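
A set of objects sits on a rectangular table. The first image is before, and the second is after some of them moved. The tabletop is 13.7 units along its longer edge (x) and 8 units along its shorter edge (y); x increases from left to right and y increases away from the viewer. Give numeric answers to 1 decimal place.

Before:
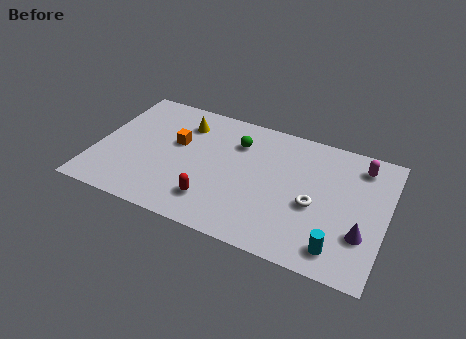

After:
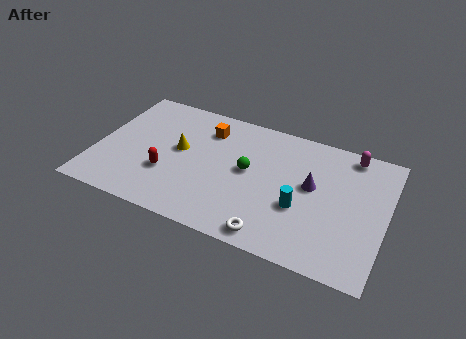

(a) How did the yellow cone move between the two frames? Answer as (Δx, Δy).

(0.0, -1.8)

The yellow cone started near (3.9, 6.2) and ended near (3.9, 4.4).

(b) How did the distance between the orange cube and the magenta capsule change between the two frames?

-1.9

They were about 8.8 units apart before and 6.9 after — 1.9 units closer together.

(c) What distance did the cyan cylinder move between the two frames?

2.5

The cyan cylinder moved from about (11.7, 1.3) to (9.8, 3.0), a distance of √(1.9² + 1.7²) ≈ 2.5.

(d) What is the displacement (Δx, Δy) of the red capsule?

(-2.3, 0.9)

The red capsule started near (5.8, 1.8) and ended near (3.5, 2.7).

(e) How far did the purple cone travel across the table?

3.2

The purple cone moved from about (12.7, 2.5) to (10.2, 4.5), a distance of √(2.5² + 2.0²) ≈ 3.2.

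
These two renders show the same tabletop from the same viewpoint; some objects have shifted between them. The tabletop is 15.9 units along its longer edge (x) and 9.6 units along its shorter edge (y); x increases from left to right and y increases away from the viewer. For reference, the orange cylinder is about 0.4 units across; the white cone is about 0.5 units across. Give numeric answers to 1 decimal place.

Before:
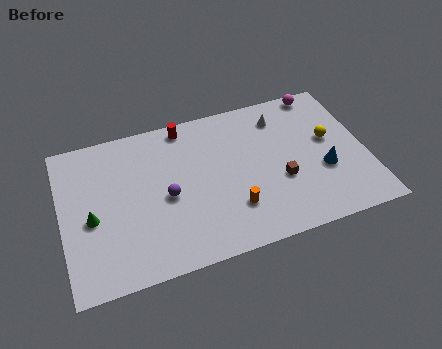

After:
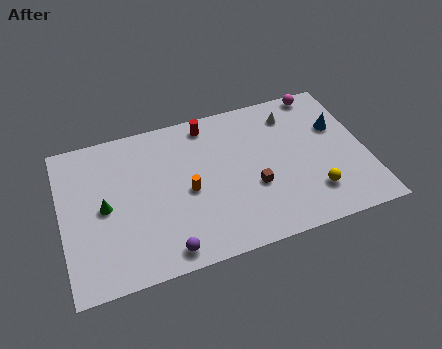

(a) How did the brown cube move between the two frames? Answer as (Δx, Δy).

(-1.4, 0.0)

The brown cube started near (11.3, 3.6) and ended near (9.9, 3.6).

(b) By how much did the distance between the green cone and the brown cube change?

-2.0

They were about 9.8 units apart before and 7.8 after — 2.0 units closer together.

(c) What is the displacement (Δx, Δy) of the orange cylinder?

(-2.2, 1.8)

The orange cylinder started near (8.7, 2.6) and ended near (6.5, 4.4).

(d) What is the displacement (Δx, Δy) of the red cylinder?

(1.2, -0.2)

The red cylinder was at about (6.7, 8.6) and moved to about (7.9, 8.4).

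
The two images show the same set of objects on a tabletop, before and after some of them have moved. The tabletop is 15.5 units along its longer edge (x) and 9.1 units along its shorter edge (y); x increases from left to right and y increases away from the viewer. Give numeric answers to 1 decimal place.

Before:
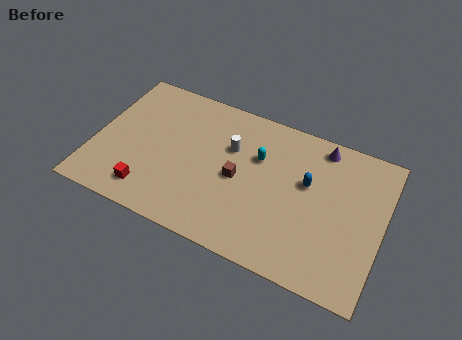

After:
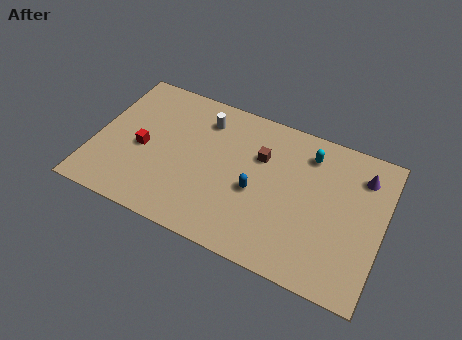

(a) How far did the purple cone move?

2.5

The purple cone moved from about (11.9, 8.0) to (14.2, 7.1), a distance of √(2.3² + 0.9²) ≈ 2.5.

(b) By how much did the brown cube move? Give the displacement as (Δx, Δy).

(1.0, 1.8)

The brown cube started near (7.8, 4.3) and ended near (8.8, 6.1).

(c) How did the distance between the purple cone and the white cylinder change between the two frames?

+3.5

The distance was about 5.1 in the first image and 8.6 in the second, so they moved 3.5 units further apart.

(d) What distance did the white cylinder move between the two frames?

2.0

The white cylinder was near (7.2, 6.0) before and (5.6, 7.2) after, so it travelled √(1.6² + 1.2²) ≈ 2.0 units.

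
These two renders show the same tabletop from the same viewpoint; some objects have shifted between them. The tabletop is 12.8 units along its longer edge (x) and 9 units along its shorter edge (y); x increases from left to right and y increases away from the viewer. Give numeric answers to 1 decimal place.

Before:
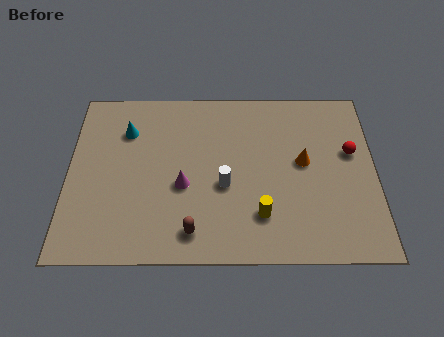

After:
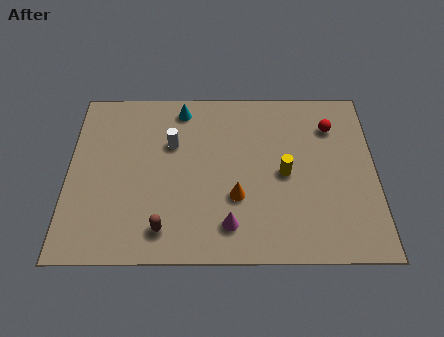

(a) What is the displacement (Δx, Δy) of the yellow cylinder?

(1.0, 2.1)

The yellow cylinder started near (8.0, 2.2) and ended near (9.0, 4.3).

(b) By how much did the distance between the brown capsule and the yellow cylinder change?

+2.8

Before: roughly 2.9 units apart; after: 5.7. That's 2.8 units further apart.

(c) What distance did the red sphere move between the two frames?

1.6

The red sphere was near (11.8, 5.4) before and (11.0, 6.8) after, so it travelled √(0.8² + 1.4²) ≈ 1.6 units.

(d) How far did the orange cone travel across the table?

3.3

The orange cone moved from about (9.8, 4.9) to (7.0, 3.1), a distance of √(2.8² + 1.8²) ≈ 3.3.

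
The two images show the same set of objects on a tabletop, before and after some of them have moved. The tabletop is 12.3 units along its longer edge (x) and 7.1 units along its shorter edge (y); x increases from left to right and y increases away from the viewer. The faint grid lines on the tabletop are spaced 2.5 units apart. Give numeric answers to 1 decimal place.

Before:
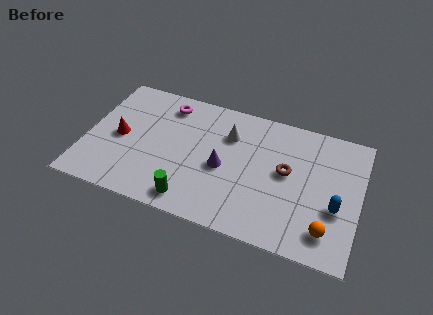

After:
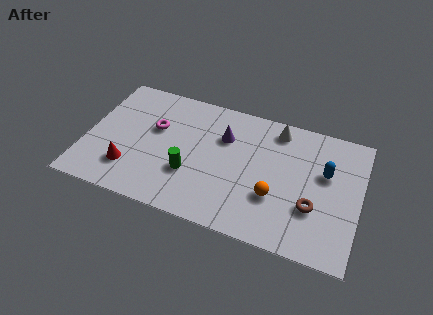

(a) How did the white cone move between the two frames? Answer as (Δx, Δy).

(2.1, 1.0)

The white cone was at about (6.3, 5.1) and moved to about (8.4, 6.1).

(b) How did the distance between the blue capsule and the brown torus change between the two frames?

-0.6

Before: roughly 2.6 units apart; after: 2.0. That's 0.6 units closer together.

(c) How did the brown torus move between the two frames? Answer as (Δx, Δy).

(1.3, -1.5)

The brown torus started near (9.0, 3.9) and ended near (10.3, 2.4).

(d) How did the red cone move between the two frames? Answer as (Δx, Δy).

(0.6, -1.6)

The red cone started near (1.5, 3.4) and ended near (2.1, 1.8).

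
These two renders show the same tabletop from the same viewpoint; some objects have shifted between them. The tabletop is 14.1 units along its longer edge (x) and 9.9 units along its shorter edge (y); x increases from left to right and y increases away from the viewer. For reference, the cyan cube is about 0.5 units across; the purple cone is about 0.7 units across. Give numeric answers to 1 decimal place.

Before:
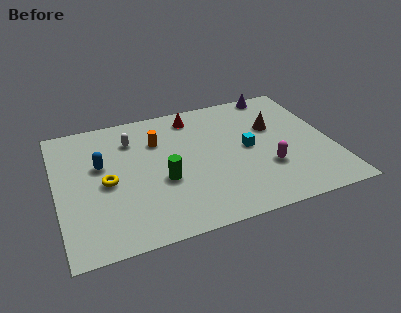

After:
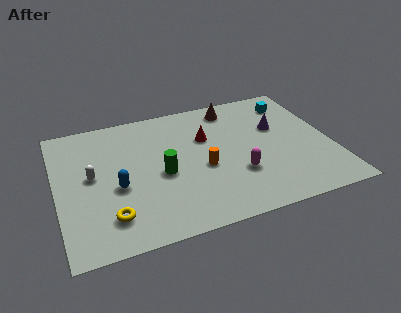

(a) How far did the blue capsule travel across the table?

2.0

The blue capsule moved from about (2.3, 6.0) to (3.0, 4.1), a distance of √(0.7² + 1.9²) ≈ 2.0.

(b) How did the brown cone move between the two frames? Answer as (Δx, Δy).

(-1.9, 2.2)

From the two frames, the brown cone sits at roughly (11.3, 6.3) before and (9.4, 8.5) after.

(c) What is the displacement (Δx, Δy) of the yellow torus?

(0.0, -2.5)

The yellow torus was at about (2.5, 4.6) and moved to about (2.5, 2.1).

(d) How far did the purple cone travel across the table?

2.9

The purple cone moved from about (11.8, 9.1) to (11.5, 6.2), a distance of √(0.3² + 2.9²) ≈ 2.9.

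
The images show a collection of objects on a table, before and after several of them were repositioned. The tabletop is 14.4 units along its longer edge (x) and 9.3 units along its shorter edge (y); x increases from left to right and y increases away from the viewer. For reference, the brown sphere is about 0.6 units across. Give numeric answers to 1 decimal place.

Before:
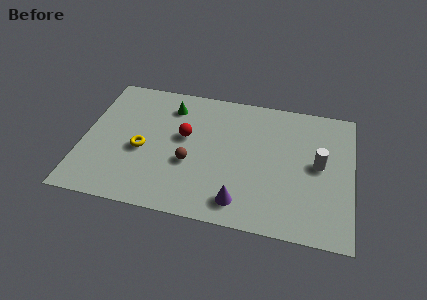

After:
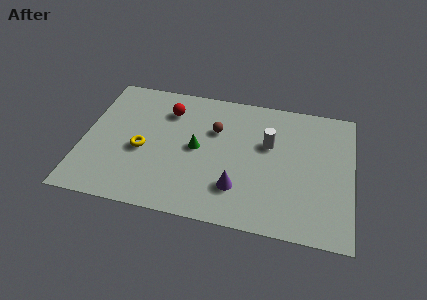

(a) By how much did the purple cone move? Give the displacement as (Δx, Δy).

(-0.2, 0.9)

The purple cone started near (8.6, 1.5) and ended near (8.4, 2.4).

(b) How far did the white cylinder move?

2.8

The white cylinder was near (12.6, 4.9) before and (9.9, 5.8) after, so it travelled √(2.7² + 0.9²) ≈ 2.8 units.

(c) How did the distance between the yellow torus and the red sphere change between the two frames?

+0.7

They were about 2.6 units apart before and 3.3 after — 0.7 units further apart.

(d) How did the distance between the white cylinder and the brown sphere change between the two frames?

-4.0

The distance was about 6.9 in the first image and 2.9 in the second, so they moved 4.0 units closer together.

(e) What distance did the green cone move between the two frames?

3.1

The green cone moved from about (4.5, 7.4) to (6.1, 4.7), a distance of √(1.6² + 2.7²) ≈ 3.1.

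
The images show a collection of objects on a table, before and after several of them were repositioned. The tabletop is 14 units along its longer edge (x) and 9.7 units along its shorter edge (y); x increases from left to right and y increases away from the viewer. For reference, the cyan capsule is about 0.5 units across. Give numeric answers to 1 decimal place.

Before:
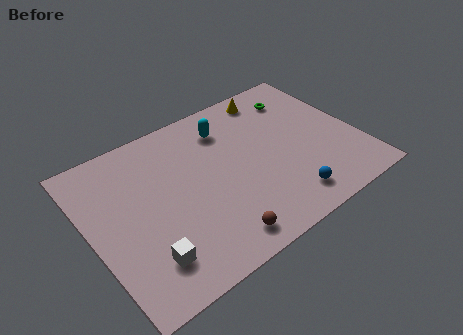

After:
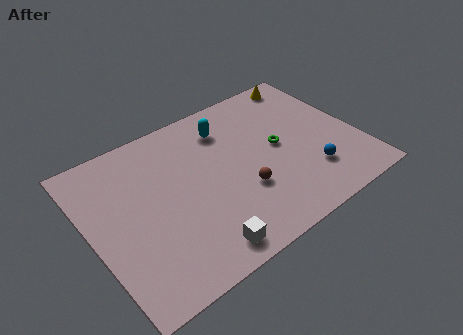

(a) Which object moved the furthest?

the green torus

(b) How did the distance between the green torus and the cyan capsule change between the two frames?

-0.5

Before: roughly 4.0 units apart; after: 3.5. That's 0.5 units closer together.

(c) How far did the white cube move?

2.8

From (2.3, 2.1) to (4.9, 1.2), the white cube covered √(2.6² + 0.9²) ≈ 2.8 units.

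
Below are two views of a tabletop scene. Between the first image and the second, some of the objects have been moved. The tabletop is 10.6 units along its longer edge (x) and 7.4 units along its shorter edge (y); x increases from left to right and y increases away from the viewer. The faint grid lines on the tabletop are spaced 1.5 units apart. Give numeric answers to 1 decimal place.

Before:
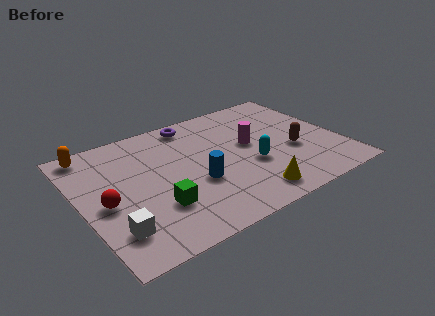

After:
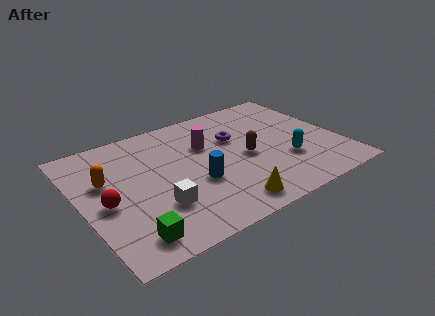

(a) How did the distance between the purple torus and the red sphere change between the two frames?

+0.6

The distance was about 5.2 in the first image and 5.8 in the second, so they moved 0.6 units further apart.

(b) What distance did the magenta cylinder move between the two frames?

1.9

The magenta cylinder moved from about (7.0, 4.1) to (5.3, 4.9), a distance of √(1.7² + 0.8²) ≈ 1.9.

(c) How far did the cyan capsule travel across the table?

1.5

From (6.8, 2.8) to (8.2, 2.4), the cyan capsule covered √(1.4² + 0.4²) ≈ 1.5 units.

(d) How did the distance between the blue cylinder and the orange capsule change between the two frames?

-1.5

Before: roughly 5.3 units apart; after: 3.8. That's 1.5 units closer together.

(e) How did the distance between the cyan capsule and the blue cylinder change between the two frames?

+1.4

Before: roughly 2.3 units apart; after: 3.7. That's 1.4 units further apart.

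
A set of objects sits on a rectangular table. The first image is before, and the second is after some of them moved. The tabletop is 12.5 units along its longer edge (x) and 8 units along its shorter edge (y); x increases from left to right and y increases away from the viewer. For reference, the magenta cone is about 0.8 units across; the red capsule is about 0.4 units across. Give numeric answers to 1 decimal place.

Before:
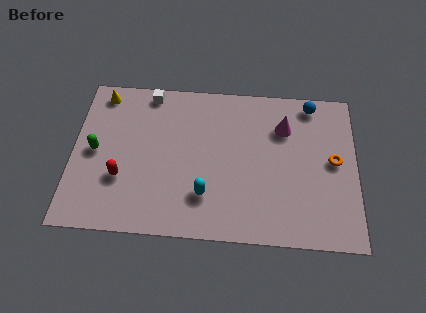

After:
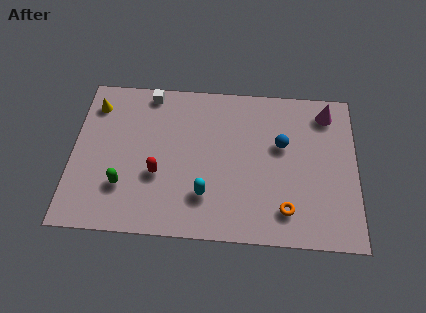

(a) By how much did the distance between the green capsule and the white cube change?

+1.1

Before: roughly 3.9 units apart; after: 5.0. That's 1.1 units further apart.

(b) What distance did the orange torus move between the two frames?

3.3

The orange torus was near (11.5, 4.2) before and (9.4, 1.6) after, so it travelled √(2.1² + 2.6²) ≈ 3.3 units.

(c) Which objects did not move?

the cyan capsule and the white cube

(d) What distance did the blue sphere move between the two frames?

2.6

The blue sphere moved from about (10.5, 7.1) to (9.2, 4.9), a distance of √(1.3² + 2.2²) ≈ 2.6.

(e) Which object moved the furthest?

the orange torus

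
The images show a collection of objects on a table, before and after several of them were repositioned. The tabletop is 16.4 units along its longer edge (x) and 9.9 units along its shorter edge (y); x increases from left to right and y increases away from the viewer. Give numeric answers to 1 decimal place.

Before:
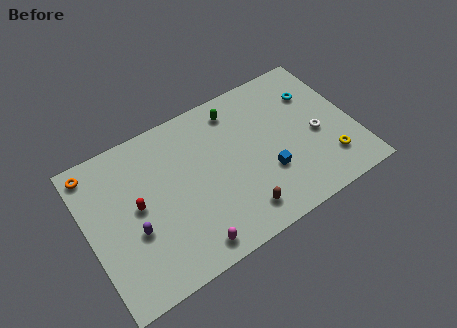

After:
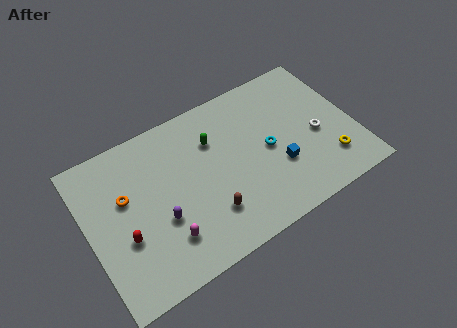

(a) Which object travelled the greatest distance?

the cyan torus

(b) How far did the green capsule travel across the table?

2.1

The green capsule moved from about (9.6, 8.3) to (8.0, 7.0), a distance of √(1.6² + 1.3²) ≈ 2.1.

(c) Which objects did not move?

the white torus and the yellow torus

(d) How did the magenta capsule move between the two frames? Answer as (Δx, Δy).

(-1.3, 1.2)

The magenta capsule started near (5.6, 1.2) and ended near (4.3, 2.4).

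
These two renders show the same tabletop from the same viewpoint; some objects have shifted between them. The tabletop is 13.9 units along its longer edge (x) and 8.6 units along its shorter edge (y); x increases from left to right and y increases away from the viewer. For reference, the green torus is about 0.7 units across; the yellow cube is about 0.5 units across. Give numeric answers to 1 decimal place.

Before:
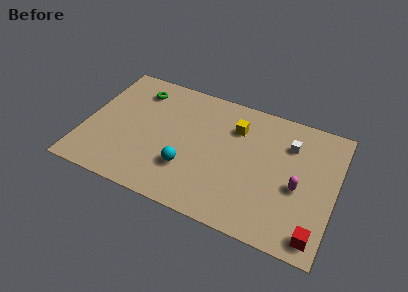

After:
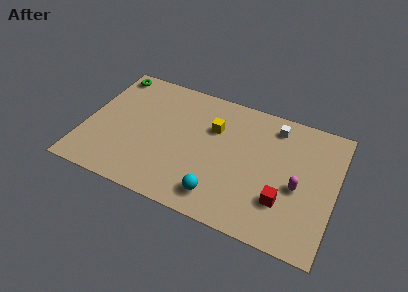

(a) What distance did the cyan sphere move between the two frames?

2.2

The cyan sphere was near (5.9, 2.6) before and (7.8, 1.5) after, so it travelled √(1.9² + 1.1²) ≈ 2.2 units.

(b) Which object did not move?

the magenta capsule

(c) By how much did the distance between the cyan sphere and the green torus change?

+3.8

They were about 5.4 units apart before and 9.2 after — 3.8 units further apart.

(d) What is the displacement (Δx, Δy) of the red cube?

(-1.9, 1.4)

The red cube started near (13.1, 1.1) and ended near (11.2, 2.5).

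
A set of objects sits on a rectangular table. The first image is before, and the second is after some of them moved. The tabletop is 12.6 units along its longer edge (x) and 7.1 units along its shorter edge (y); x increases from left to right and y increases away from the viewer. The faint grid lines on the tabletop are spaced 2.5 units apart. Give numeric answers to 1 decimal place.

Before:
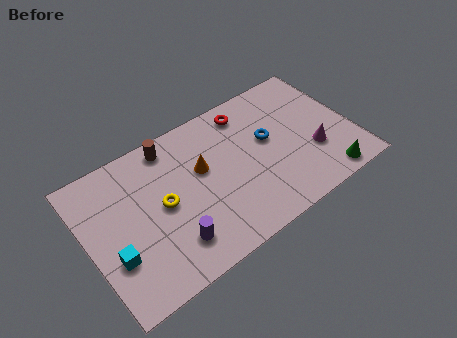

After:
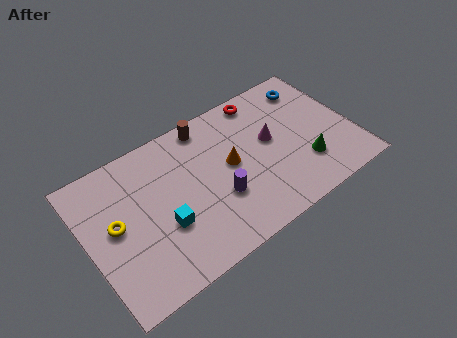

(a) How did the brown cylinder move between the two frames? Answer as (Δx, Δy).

(1.8, 0.1)

The brown cylinder was at about (4.3, 6.2) and moved to about (6.1, 6.3).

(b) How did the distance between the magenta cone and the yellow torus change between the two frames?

+0.3

They were about 7.2 units apart before and 7.5 after — 0.3 units further apart.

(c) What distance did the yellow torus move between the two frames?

2.2

From (3.5, 3.6) to (1.3, 3.8), the yellow torus covered √(2.2² + 0.2²) ≈ 2.2 units.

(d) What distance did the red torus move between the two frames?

0.9

The red torus was near (8.0, 6.0) before and (8.8, 6.3) after, so it travelled √(0.8² + 0.3²) ≈ 0.9 units.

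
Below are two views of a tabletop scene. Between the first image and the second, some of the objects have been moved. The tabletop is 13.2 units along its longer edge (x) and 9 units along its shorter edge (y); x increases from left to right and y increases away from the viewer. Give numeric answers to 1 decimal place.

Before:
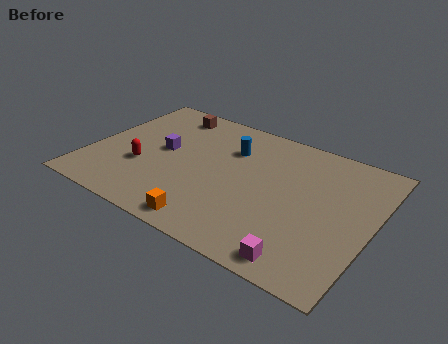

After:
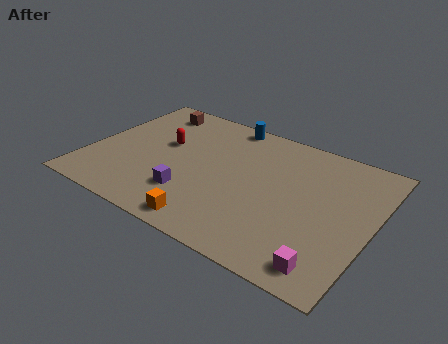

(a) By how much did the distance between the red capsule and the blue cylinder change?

-1.1

Before: roughly 4.9 units apart; after: 3.8. That's 1.1 units closer together.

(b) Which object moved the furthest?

the purple cube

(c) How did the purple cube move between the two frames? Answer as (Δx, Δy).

(1.8, -2.4)

The purple cube was at about (3.3, 4.8) and moved to about (5.1, 2.4).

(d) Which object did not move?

the orange cube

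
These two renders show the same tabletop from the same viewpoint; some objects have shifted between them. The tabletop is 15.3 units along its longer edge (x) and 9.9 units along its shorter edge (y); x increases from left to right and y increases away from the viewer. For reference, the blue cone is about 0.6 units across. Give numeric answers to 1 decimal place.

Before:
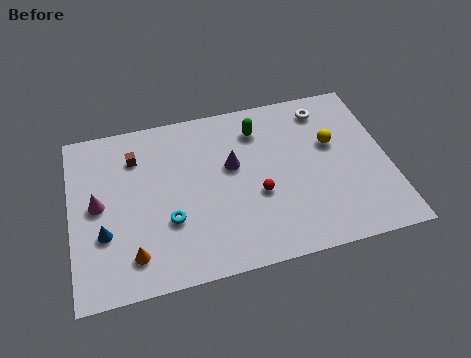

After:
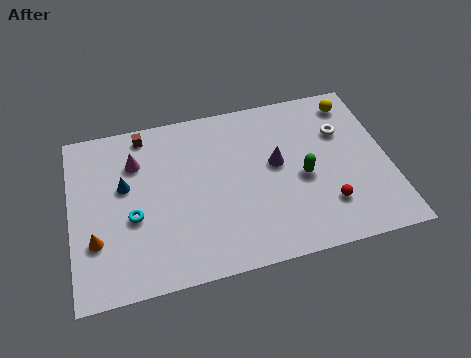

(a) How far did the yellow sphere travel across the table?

2.6

The yellow sphere was near (12.7, 6.1) before and (13.9, 8.4) after, so it travelled √(1.2² + 2.3²) ≈ 2.6 units.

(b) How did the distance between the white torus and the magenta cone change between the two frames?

-1.6

They were about 11.6 units apart before and 10.0 after — 1.6 units closer together.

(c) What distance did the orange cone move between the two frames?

2.1

From (2.8, 1.9) to (1.1, 3.1), the orange cone covered √(1.7² + 1.2²) ≈ 2.1 units.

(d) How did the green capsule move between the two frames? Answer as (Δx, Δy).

(1.9, -3.4)

The green capsule started near (9.2, 7.8) and ended near (11.1, 4.4).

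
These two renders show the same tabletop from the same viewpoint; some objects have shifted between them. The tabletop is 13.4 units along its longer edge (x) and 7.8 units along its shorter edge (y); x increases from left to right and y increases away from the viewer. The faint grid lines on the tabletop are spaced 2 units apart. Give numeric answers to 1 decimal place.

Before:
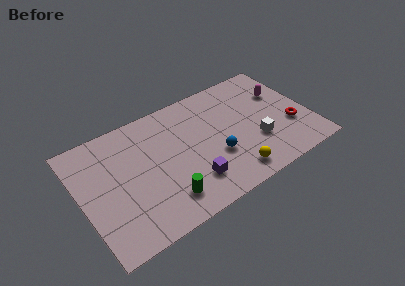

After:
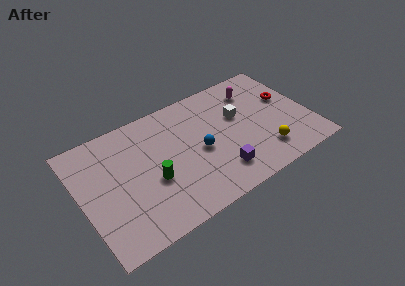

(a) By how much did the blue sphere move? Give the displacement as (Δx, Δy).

(-0.8, 0.8)

From the two frames, the blue sphere sits at roughly (7.7, 2.8) before and (6.9, 3.6) after.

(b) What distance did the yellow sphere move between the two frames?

2.1

The yellow sphere moved from about (8.4, 1.2) to (10.4, 1.7), a distance of √(2.0² + 0.5²) ≈ 2.1.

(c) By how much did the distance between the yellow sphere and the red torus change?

-0.5

They were about 4.1 units apart before and 3.6 after — 0.5 units closer together.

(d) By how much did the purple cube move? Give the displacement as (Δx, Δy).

(1.6, -0.2)

The purple cube started near (6.1, 1.9) and ended near (7.7, 1.7).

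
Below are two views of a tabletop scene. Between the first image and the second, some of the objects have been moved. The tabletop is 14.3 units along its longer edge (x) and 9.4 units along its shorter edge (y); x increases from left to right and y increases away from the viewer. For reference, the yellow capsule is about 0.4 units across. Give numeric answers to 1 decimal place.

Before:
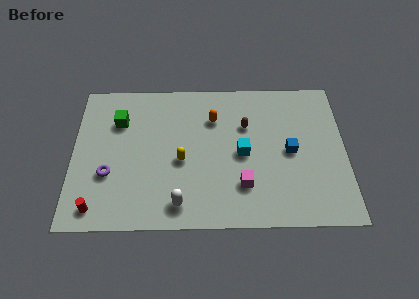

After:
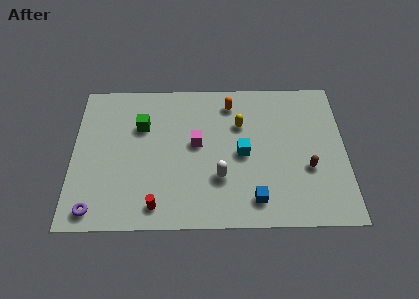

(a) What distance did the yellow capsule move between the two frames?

3.9

The yellow capsule moved from about (5.7, 4.1) to (8.8, 6.4), a distance of √(3.1² + 2.3²) ≈ 3.9.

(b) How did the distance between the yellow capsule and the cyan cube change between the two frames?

-1.3

They were about 3.2 units apart before and 1.9 after — 1.3 units closer together.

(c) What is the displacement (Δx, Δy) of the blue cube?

(-1.9, -3.0)

The blue cube started near (11.4, 4.6) and ended near (9.5, 1.6).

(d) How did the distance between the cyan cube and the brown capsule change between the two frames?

+1.7

They were about 1.8 units apart before and 3.5 after — 1.7 units further apart.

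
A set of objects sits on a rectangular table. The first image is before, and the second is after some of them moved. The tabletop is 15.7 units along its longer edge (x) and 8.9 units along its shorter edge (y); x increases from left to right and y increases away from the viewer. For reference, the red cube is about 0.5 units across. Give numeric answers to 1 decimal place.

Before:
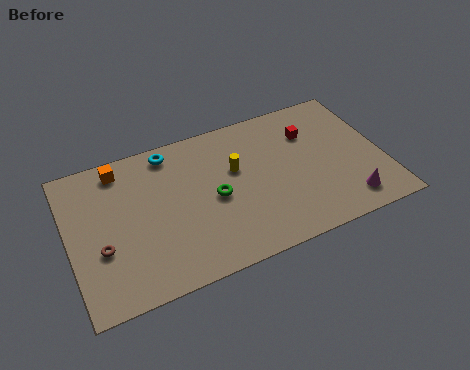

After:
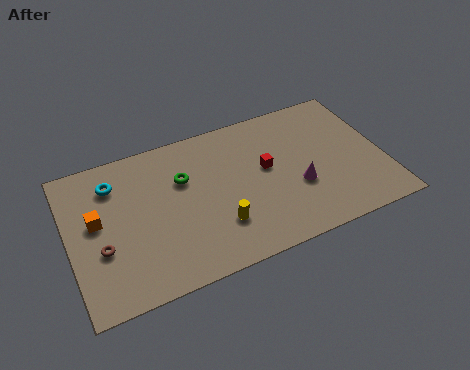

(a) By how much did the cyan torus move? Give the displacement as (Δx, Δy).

(-2.9, -0.9)

From the two frames, the cyan torus sits at roughly (5.3, 7.8) before and (2.4, 6.9) after.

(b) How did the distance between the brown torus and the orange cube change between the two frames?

-2.9

They were about 4.6 units apart before and 1.7 after — 2.9 units closer together.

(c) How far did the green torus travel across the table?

2.2

The green torus moved from about (7.2, 4.2) to (5.8, 5.9), a distance of √(1.4² + 1.7²) ≈ 2.2.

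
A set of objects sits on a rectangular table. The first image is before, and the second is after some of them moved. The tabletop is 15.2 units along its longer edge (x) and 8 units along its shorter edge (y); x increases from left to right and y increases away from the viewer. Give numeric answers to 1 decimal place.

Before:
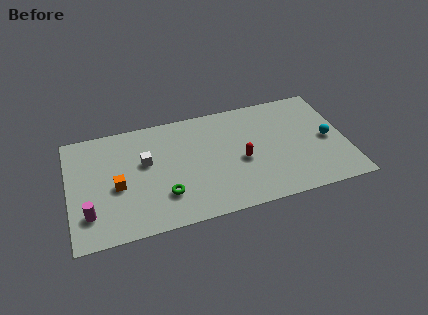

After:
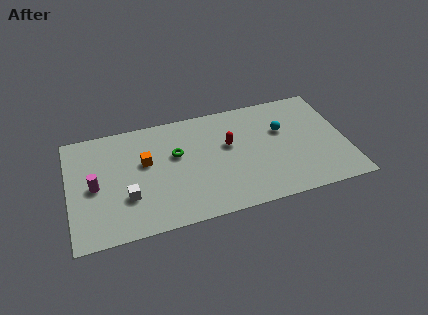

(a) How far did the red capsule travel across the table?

1.4

The red capsule was near (9.4, 3.5) before and (8.8, 4.8) after, so it travelled √(0.6² + 1.3²) ≈ 1.4 units.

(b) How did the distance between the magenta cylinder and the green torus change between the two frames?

+0.5

Before: roughly 4.1 units apart; after: 4.6. That's 0.5 units further apart.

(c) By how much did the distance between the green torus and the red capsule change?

-1.6

The distance was about 4.5 in the first image and 2.9 in the second, so they moved 1.6 units closer together.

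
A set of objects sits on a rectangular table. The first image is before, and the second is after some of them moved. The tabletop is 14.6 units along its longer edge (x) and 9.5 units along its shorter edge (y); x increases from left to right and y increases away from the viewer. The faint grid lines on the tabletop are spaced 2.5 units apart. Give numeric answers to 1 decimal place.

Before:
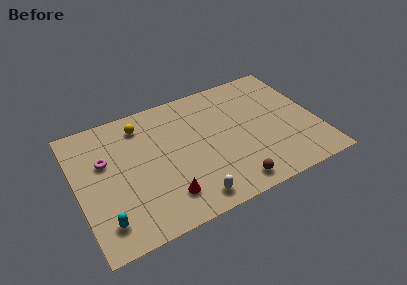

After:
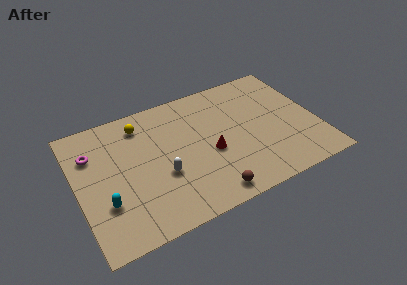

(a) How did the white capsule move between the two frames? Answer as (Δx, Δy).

(-1.4, 2.4)

From the two frames, the white capsule sits at roughly (6.4, 1.2) before and (5.0, 3.6) after.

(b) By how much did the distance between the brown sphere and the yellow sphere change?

-0.6

They were about 8.1 units apart before and 7.5 after — 0.6 units closer together.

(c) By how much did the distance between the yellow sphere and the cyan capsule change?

-1.2

They were about 6.7 units apart before and 5.5 after — 1.2 units closer together.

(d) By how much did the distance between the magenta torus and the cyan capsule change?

-0.4

The distance was about 4.2 in the first image and 3.8 in the second, so they moved 0.4 units closer together.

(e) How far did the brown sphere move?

1.4

From (8.9, 1.2) to (7.5, 1.1), the brown sphere covered √(1.4² + 0.1²) ≈ 1.4 units.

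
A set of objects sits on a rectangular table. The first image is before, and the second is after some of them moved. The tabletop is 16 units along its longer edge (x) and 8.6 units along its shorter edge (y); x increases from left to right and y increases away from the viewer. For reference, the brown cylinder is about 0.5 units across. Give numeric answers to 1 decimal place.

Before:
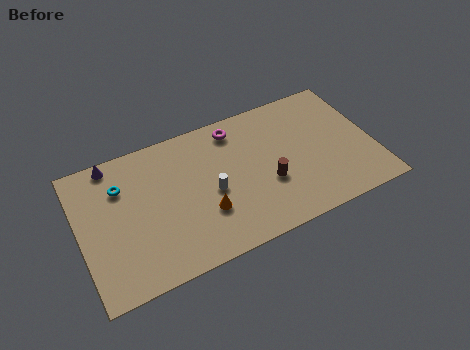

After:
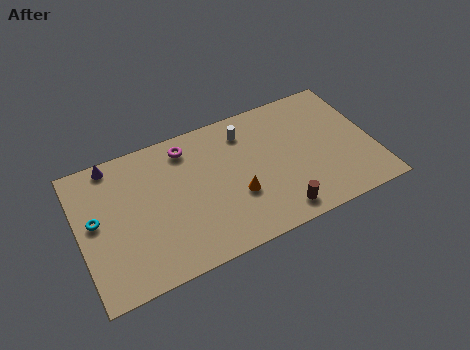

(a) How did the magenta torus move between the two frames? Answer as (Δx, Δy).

(-2.7, -0.1)

The magenta torus was at about (8.8, 7.3) and moved to about (6.1, 7.2).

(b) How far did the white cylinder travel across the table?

3.7

From (7.1, 3.9) to (9.3, 6.9), the white cylinder covered √(2.2² + 3.0²) ≈ 3.7 units.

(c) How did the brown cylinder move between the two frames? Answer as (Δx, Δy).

(0.3, -2.0)

From the two frames, the brown cylinder sits at roughly (10.1, 3.2) before and (10.4, 1.2) after.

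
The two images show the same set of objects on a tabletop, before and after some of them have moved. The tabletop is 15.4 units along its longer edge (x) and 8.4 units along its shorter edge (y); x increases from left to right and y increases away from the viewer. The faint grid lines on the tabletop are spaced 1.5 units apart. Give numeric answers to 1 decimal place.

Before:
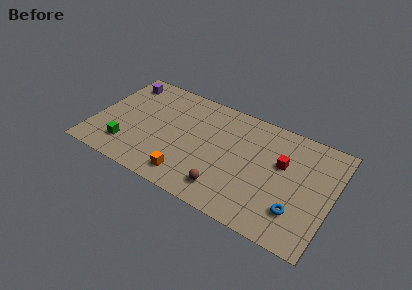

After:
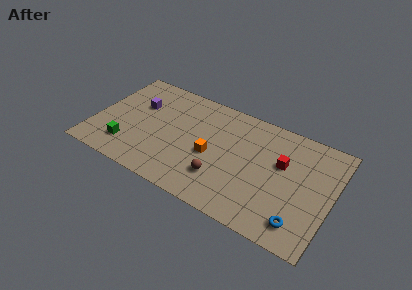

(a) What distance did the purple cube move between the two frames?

2.0

The purple cube moved from about (1.3, 7.0) to (2.6, 5.5), a distance of √(1.3² + 1.5²) ≈ 2.0.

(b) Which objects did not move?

the green cube and the red cube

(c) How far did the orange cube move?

2.6

The orange cube moved from about (6.5, 1.4) to (7.7, 3.7), a distance of √(1.2² + 2.3²) ≈ 2.6.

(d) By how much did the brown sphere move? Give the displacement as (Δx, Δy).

(-0.4, 0.7)

From the two frames, the brown sphere sits at roughly (8.9, 1.6) before and (8.5, 2.3) after.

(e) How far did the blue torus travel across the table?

0.8

The blue torus moved from about (13.4, 2.2) to (13.7, 1.5), a distance of √(0.3² + 0.7²) ≈ 0.8.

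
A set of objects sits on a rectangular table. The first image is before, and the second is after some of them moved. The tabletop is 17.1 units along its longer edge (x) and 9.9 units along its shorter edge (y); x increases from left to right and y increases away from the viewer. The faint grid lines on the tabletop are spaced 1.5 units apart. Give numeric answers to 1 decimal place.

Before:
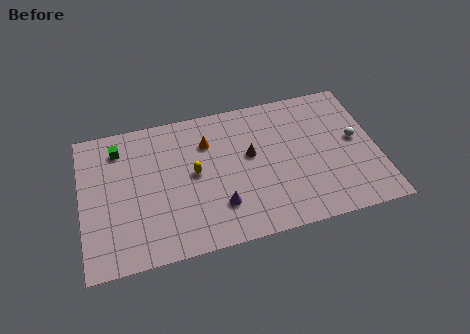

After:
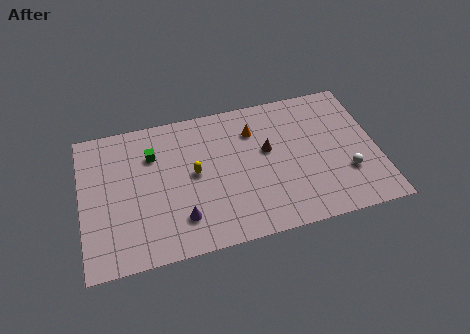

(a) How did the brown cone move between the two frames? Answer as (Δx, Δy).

(1.0, 0.1)

From the two frames, the brown cone sits at roughly (9.8, 5.7) before and (10.8, 5.8) after.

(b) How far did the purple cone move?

2.2

The purple cone moved from about (7.8, 2.6) to (5.6, 2.3), a distance of √(2.2² + 0.3²) ≈ 2.2.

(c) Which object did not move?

the yellow capsule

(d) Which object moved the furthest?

the orange cone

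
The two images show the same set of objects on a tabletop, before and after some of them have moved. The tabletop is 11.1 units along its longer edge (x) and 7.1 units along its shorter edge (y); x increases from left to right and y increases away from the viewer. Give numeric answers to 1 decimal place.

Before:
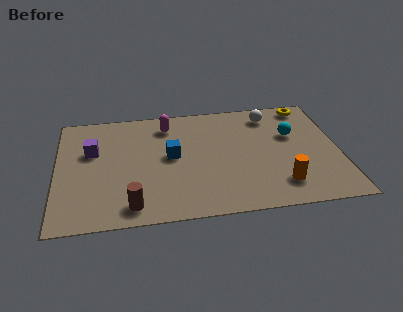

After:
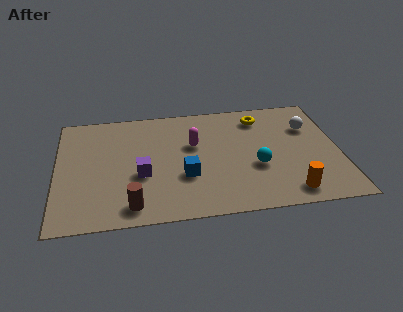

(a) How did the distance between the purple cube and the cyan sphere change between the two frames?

-3.4

They were about 7.9 units apart before and 4.5 after — 3.4 units closer together.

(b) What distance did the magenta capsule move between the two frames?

1.7

From (4.4, 5.8) to (5.4, 4.4), the magenta capsule covered √(1.0² + 1.4²) ≈ 1.7 units.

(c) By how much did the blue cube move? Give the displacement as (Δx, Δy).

(0.5, -1.3)

From the two frames, the blue cube sits at roughly (4.5, 3.8) before and (5.0, 2.5) after.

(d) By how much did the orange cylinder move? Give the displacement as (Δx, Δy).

(0.3, -0.5)

The orange cylinder was at about (8.7, 1.5) and moved to about (9.0, 1.0).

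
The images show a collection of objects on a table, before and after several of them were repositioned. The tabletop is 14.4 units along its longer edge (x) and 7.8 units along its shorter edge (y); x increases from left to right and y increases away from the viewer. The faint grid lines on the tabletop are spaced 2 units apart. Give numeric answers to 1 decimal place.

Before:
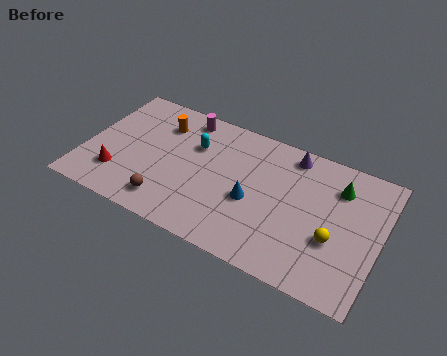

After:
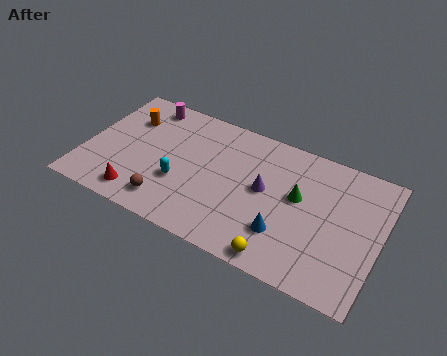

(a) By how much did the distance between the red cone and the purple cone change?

-2.8

Before: roughly 9.3 units apart; after: 6.5. That's 2.8 units closer together.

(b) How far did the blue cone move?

2.0

The blue cone was near (8.3, 3.3) before and (10.0, 2.2) after, so it travelled √(1.7² + 1.1²) ≈ 2.0 units.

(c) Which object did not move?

the brown sphere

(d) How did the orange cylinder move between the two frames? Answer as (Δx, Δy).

(-1.6, -0.3)

The orange cylinder was at about (3.4, 5.9) and moved to about (1.8, 5.6).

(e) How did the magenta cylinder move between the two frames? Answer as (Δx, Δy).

(-2.0, 0.0)

The magenta cylinder was at about (4.5, 6.8) and moved to about (2.5, 6.8).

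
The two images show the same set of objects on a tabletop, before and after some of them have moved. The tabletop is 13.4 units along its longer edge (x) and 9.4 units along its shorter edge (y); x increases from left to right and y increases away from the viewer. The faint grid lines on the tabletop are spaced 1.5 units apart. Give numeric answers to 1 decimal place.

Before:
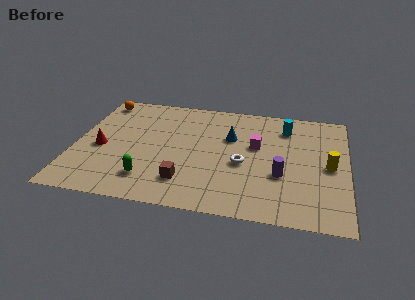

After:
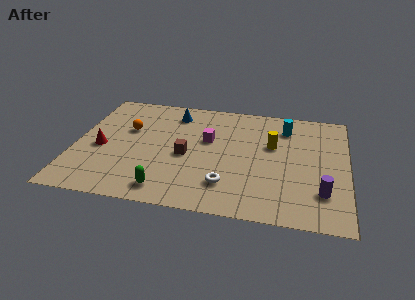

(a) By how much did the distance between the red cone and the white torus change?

-0.4

They were about 7.0 units apart before and 6.6 after — 0.4 units closer together.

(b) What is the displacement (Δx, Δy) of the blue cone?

(-2.9, 1.6)

The blue cone was at about (7.6, 6.1) and moved to about (4.7, 7.7).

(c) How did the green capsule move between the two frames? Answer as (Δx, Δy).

(0.9, -0.7)

The green capsule started near (3.8, 2.0) and ended near (4.7, 1.3).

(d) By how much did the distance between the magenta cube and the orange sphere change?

-4.4

Before: roughly 8.4 units apart; after: 4.0. That's 4.4 units closer together.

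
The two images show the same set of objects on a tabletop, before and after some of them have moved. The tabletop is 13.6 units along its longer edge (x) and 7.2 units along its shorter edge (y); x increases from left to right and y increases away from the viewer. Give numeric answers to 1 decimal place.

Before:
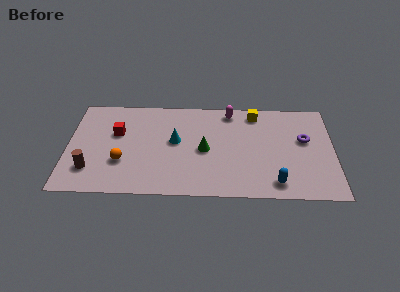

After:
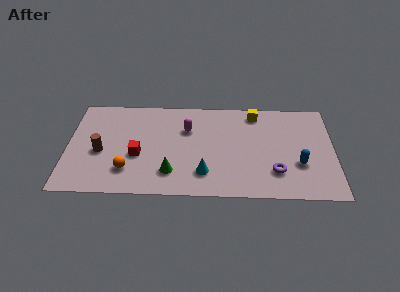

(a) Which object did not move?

the yellow cube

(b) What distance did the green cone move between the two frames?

2.4

From (7.0, 3.4) to (5.3, 1.7), the green cone covered √(1.7² + 1.7²) ≈ 2.4 units.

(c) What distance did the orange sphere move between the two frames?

0.7

The orange sphere moved from about (2.8, 2.4) to (3.1, 1.8), a distance of √(0.3² + 0.6²) ≈ 0.7.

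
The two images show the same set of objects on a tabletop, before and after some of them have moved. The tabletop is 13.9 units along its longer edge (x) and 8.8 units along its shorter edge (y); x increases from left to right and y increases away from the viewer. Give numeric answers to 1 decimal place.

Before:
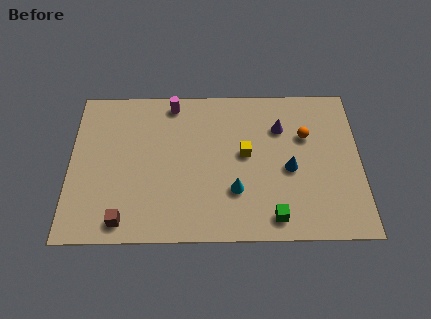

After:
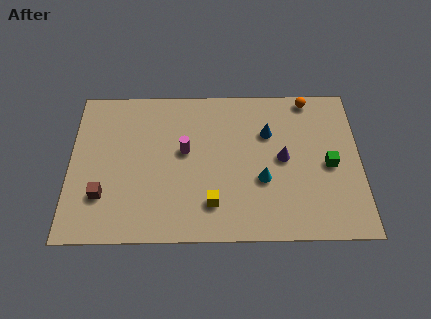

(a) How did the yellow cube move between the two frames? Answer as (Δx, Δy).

(-1.6, -2.8)

From the two frames, the yellow cube sits at roughly (8.4, 4.8) before and (6.8, 2.0) after.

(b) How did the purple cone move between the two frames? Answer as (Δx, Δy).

(0.1, -1.8)

From the two frames, the purple cone sits at roughly (10.1, 6.3) before and (10.2, 4.5) after.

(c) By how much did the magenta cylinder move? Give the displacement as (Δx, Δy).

(0.6, -2.8)

The magenta cylinder started near (4.9, 7.8) and ended near (5.5, 5.0).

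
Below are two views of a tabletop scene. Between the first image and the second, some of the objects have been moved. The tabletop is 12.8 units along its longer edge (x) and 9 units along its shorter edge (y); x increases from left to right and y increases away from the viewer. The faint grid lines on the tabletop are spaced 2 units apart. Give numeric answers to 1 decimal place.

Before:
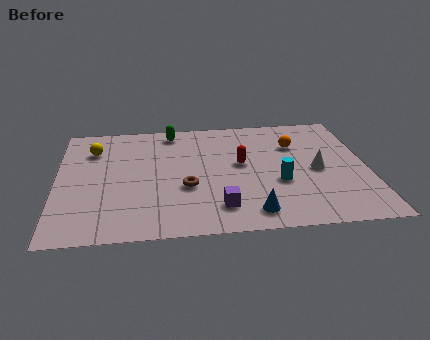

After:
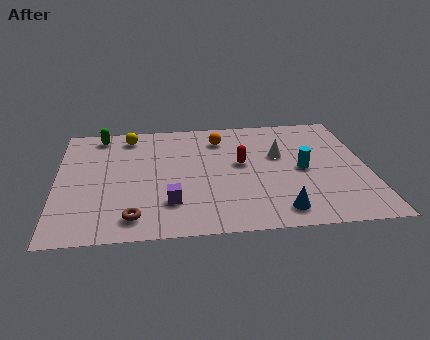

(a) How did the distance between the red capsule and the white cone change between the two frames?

-1.5

The distance was about 3.2 in the first image and 1.7 in the second, so they moved 1.5 units closer together.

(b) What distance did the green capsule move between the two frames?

3.0

The green capsule was near (4.8, 7.9) before and (1.8, 7.9) after, so it travelled √(3.0² + 0.0²) ≈ 3.0 units.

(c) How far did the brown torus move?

3.0

The brown torus moved from about (5.3, 3.4) to (3.1, 1.4), a distance of √(2.2² + 2.0²) ≈ 3.0.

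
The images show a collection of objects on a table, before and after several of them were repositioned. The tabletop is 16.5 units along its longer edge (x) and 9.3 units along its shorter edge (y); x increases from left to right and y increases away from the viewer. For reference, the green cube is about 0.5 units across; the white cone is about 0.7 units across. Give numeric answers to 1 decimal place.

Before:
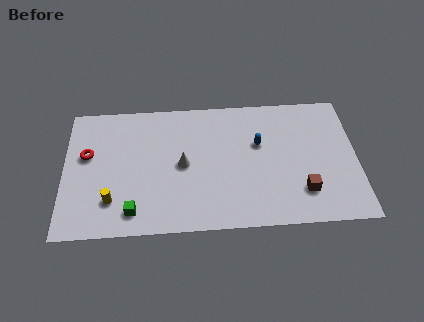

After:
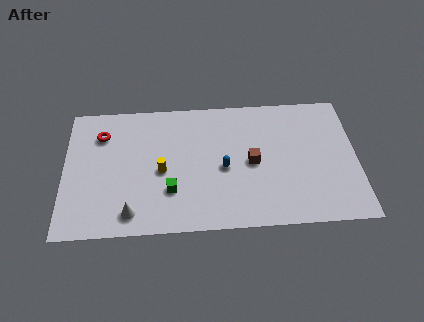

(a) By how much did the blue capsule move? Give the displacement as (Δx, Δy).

(-2.0, -1.6)

From the two frames, the blue capsule sits at roughly (11.0, 5.8) before and (9.0, 4.2) after.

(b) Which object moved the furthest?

the white cone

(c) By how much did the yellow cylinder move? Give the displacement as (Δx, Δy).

(2.8, 1.9)

The yellow cylinder started near (2.7, 2.3) and ended near (5.5, 4.2).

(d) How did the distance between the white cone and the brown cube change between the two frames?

+0.4

They were about 7.1 units apart before and 7.5 after — 0.4 units further apart.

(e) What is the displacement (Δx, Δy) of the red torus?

(0.8, 1.4)

The red torus started near (1.3, 5.6) and ended near (2.1, 7.0).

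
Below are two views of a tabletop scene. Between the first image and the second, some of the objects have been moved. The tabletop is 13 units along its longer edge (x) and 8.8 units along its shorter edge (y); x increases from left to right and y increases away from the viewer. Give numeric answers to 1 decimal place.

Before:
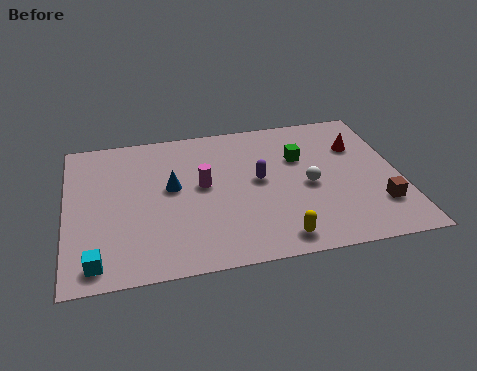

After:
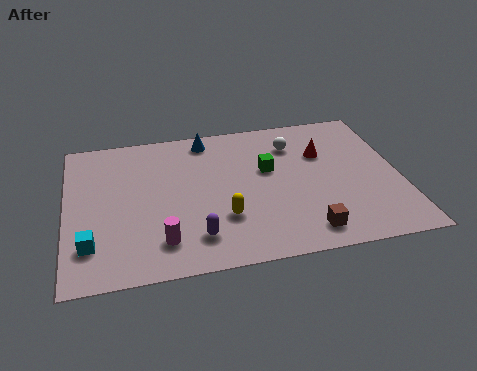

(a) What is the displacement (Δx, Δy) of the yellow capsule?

(-2.0, 1.6)

From the two frames, the yellow capsule sits at roughly (8.0, 1.1) before and (6.0, 2.7) after.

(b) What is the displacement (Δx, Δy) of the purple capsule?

(-2.6, -2.9)

From the two frames, the purple capsule sits at roughly (7.5, 4.7) before and (4.9, 1.8) after.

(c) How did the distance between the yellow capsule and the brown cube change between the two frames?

-0.8

They were about 4.2 units apart before and 3.4 after — 0.8 units closer together.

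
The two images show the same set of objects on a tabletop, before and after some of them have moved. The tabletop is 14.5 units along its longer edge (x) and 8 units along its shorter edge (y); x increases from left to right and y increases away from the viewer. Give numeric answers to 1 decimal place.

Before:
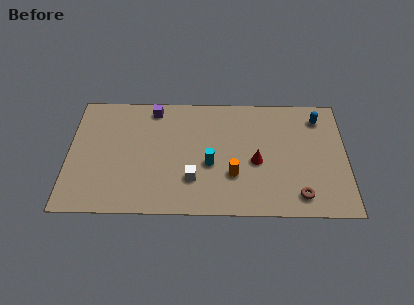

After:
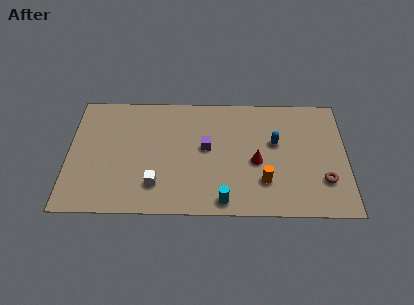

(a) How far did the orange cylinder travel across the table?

1.6

The orange cylinder was near (8.6, 2.6) before and (10.2, 2.2) after, so it travelled √(1.6² + 0.4²) ≈ 1.6 units.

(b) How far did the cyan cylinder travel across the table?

2.5

The cyan cylinder was near (7.4, 3.3) before and (8.1, 0.9) after, so it travelled √(0.7² + 2.4²) ≈ 2.5 units.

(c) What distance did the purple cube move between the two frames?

3.8

The purple cube was near (4.4, 7.0) before and (7.2, 4.4) after, so it travelled √(2.8² + 2.6²) ≈ 3.8 units.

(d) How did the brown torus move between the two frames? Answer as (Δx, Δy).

(1.3, 1.0)

The brown torus was at about (12.0, 1.3) and moved to about (13.3, 2.3).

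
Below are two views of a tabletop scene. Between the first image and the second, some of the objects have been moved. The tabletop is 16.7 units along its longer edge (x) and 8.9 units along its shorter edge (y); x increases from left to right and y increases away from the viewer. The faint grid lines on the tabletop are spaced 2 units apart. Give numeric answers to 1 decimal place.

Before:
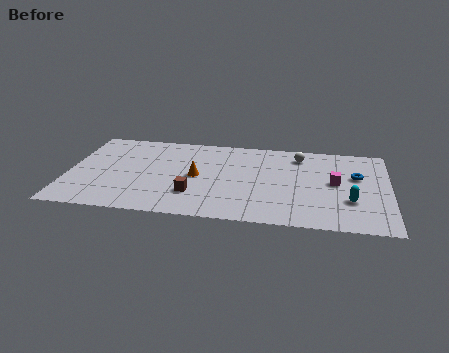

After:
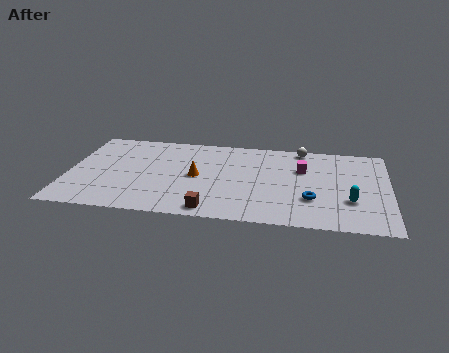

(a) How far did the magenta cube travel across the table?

2.1

From (13.9, 4.7) to (12.2, 5.9), the magenta cube covered √(1.7² + 1.2²) ≈ 2.1 units.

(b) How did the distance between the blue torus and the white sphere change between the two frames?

+1.8

Before: roughly 3.5 units apart; after: 5.3. That's 1.8 units further apart.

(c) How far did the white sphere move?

0.8

The white sphere moved from about (12.0, 7.3) to (12.1, 8.1), a distance of √(0.1² + 0.8²) ≈ 0.8.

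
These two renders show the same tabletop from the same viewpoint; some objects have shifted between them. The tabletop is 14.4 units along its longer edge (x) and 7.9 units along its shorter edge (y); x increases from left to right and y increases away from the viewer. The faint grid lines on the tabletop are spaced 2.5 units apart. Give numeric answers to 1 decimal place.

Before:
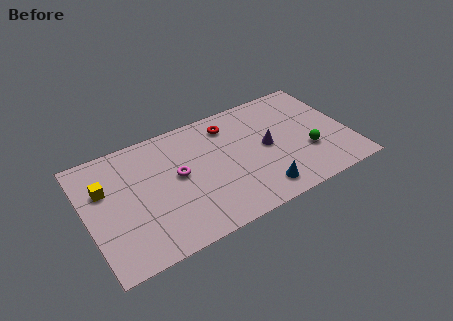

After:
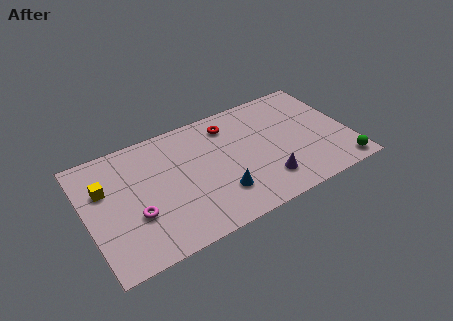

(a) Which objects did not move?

the red torus and the yellow cube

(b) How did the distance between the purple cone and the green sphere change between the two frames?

+1.7

Before: roughly 2.5 units apart; after: 4.2. That's 1.7 units further apart.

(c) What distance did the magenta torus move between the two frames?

2.9

From (5.0, 4.3) to (2.5, 2.8), the magenta torus covered √(2.5² + 1.5²) ≈ 2.9 units.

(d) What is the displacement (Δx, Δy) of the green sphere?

(1.6, -1.8)

The green sphere started near (12.0, 2.7) and ended near (13.6, 0.9).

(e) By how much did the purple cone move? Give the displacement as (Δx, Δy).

(-0.4, -2.2)

The purple cone started near (9.9, 4.0) and ended near (9.5, 1.8).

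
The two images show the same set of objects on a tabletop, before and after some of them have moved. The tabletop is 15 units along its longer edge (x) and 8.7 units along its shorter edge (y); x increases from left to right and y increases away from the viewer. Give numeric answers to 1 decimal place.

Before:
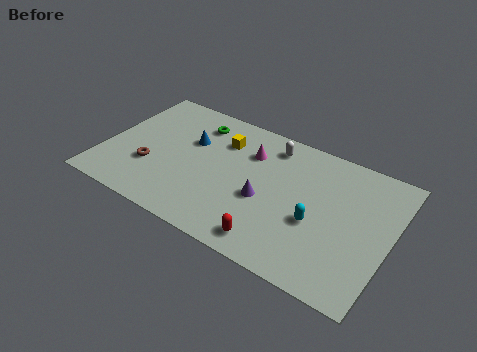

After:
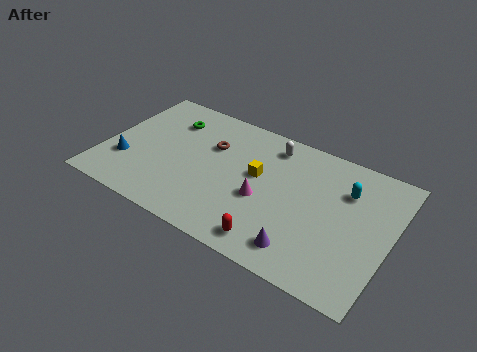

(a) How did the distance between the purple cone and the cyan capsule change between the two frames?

+2.3

They were about 2.7 units apart before and 5.0 after — 2.3 units further apart.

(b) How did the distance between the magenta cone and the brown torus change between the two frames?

-2.1

Before: roughly 5.9 units apart; after: 3.8. That's 2.1 units closer together.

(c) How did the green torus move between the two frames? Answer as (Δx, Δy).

(-1.4, -0.4)

The green torus was at about (4.4, 7.0) and moved to about (3.0, 6.6).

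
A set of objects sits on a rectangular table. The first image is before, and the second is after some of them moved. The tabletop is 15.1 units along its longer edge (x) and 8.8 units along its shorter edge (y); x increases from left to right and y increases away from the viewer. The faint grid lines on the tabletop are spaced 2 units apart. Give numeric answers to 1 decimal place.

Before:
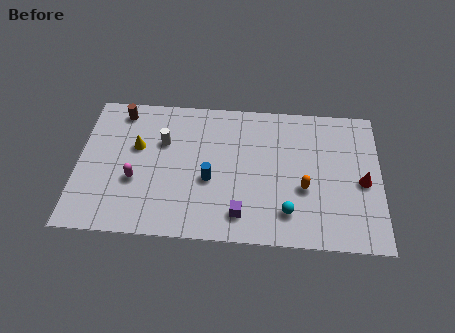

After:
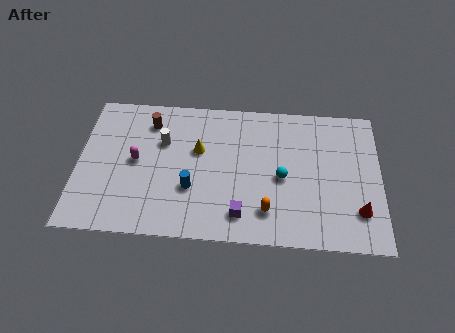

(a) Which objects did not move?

the purple cube and the white cylinder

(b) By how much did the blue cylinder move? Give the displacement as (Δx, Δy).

(-0.9, -0.6)

The blue cylinder was at about (6.6, 3.6) and moved to about (5.7, 3.0).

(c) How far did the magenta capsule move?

1.2

From (2.9, 3.3) to (2.9, 4.5), the magenta capsule covered √(0.0² + 1.2²) ≈ 1.2 units.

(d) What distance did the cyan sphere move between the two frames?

2.1

The cyan sphere was near (10.5, 1.9) before and (10.2, 4.0) after, so it travelled √(0.3² + 2.1²) ≈ 2.1 units.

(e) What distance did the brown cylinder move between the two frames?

1.6

The brown cylinder moved from about (2.0, 7.6) to (3.5, 7.0), a distance of √(1.5² + 0.6²) ≈ 1.6.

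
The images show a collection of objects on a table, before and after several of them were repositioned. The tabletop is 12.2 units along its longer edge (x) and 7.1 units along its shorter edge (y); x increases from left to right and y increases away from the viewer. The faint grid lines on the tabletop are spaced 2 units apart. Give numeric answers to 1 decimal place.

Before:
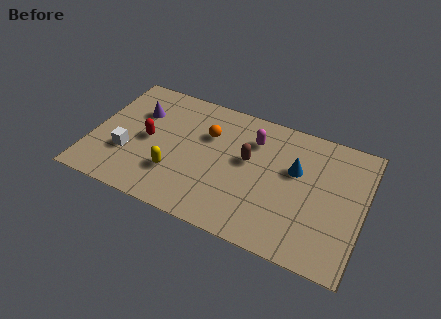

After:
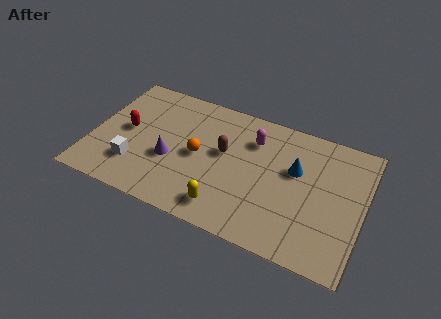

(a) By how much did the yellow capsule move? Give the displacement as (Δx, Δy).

(2.4, -0.9)

The yellow capsule was at about (3.9, 2.1) and moved to about (6.3, 1.2).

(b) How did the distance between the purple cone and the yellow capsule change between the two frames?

-0.3

They were about 3.4 units apart before and 3.1 after — 0.3 units closer together.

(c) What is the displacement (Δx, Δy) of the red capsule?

(-1.0, 0.2)

The red capsule started near (2.5, 3.5) and ended near (1.5, 3.7).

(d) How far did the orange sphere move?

1.3

From (5.1, 4.8) to (4.8, 3.5), the orange sphere covered √(0.3² + 1.3²) ≈ 1.3 units.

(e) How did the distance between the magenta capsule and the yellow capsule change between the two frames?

-0.3

They were about 4.5 units apart before and 4.2 after — 0.3 units closer together.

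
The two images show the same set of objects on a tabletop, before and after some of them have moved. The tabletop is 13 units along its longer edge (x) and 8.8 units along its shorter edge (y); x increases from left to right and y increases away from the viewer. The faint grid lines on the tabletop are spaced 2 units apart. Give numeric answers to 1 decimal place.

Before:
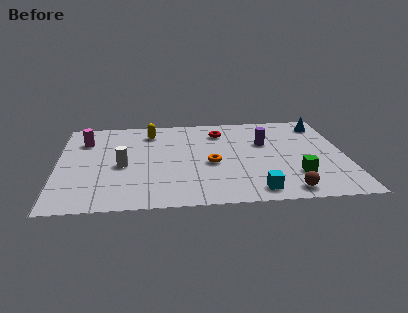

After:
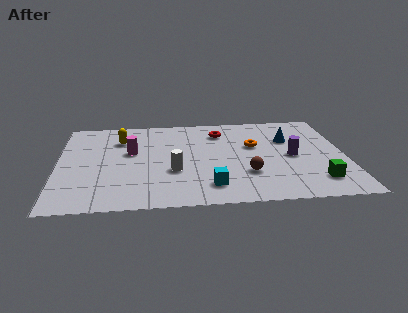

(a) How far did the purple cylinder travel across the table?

1.8

The purple cylinder moved from about (9.4, 5.6) to (10.6, 4.2), a distance of √(1.2² + 1.4²) ≈ 1.8.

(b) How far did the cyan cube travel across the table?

2.1

From (8.8, 1.1) to (6.8, 1.7), the cyan cube covered √(2.0² + 0.6²) ≈ 2.1 units.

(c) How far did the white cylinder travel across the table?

2.4

The white cylinder was near (2.9, 3.9) before and (5.2, 3.2) after, so it travelled √(2.3² + 0.7²) ≈ 2.4 units.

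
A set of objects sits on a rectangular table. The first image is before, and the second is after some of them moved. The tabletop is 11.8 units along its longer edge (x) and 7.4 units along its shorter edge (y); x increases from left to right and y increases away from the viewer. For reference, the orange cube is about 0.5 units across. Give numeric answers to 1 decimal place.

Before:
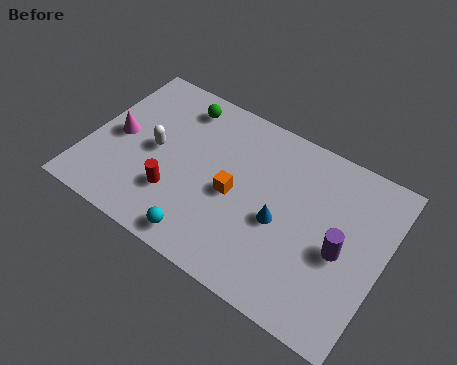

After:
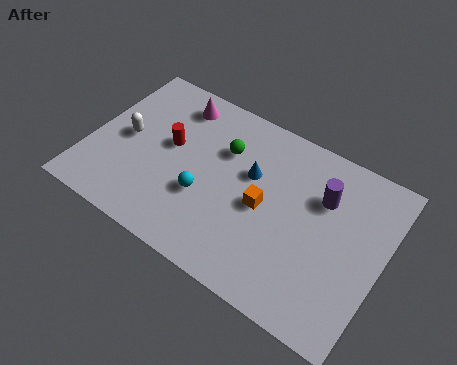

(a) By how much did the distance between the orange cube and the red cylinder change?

+1.6

Before: roughly 2.5 units apart; after: 4.1. That's 1.6 units further apart.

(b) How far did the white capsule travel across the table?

1.2

The white capsule moved from about (2.6, 3.7) to (1.4, 3.7), a distance of √(1.2² + 0.0²) ≈ 1.2.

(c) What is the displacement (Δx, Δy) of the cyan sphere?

(-0.3, 1.8)

The cyan sphere started near (5.1, 0.9) and ended near (4.8, 2.7).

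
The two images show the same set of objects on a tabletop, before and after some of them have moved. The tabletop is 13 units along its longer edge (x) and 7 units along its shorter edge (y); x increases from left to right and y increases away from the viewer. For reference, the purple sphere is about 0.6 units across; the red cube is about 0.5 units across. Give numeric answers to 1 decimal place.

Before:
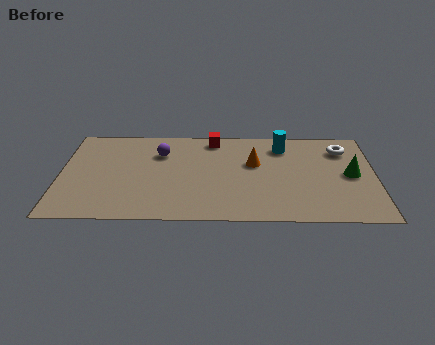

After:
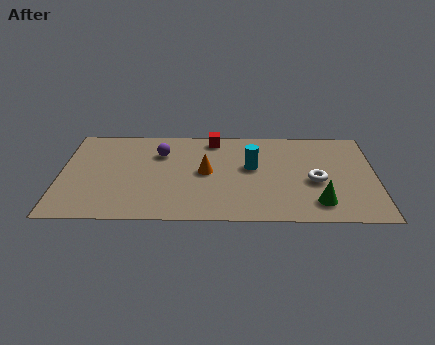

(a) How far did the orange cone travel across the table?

2.1

From (8.0, 4.3) to (6.0, 3.6), the orange cone covered √(2.0² + 0.7²) ≈ 2.1 units.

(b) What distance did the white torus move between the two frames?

2.7

The white torus was near (11.7, 5.4) before and (10.5, 3.0) after, so it travelled √(1.2² + 2.4²) ≈ 2.7 units.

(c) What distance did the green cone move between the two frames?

2.5

From (12.0, 3.5) to (10.6, 1.4), the green cone covered √(1.4² + 2.1²) ≈ 2.5 units.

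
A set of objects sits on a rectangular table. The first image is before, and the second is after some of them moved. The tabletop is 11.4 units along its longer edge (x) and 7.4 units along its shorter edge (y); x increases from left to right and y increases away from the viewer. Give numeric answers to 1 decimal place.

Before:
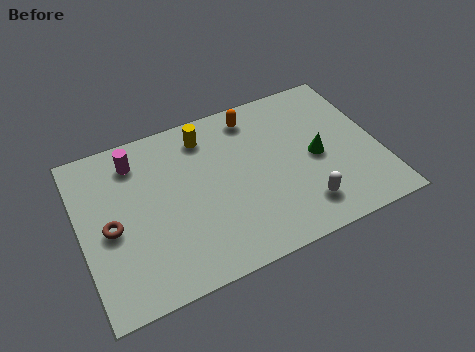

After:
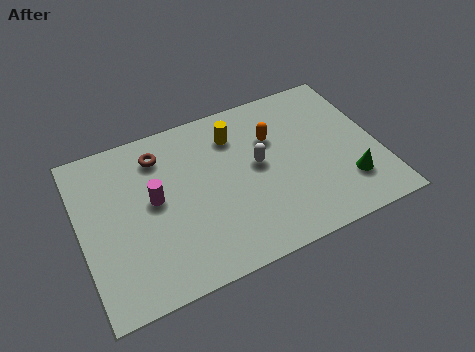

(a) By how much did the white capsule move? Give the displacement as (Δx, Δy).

(-1.4, 2.5)

The white capsule started near (8.2, 1.5) and ended near (6.8, 4.0).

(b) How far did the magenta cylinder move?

2.1

The magenta cylinder was near (2.3, 6.0) before and (2.8, 4.0) after, so it travelled √(0.5² + 2.0²) ≈ 2.1 units.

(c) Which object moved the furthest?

the brown torus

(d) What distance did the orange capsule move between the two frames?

1.4

From (6.9, 6.3) to (7.5, 5.0), the orange capsule covered √(0.6² + 1.3²) ≈ 1.4 units.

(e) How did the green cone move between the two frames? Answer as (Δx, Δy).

(1.0, -1.6)

The green cone started near (9.0, 3.5) and ended near (10.0, 1.9).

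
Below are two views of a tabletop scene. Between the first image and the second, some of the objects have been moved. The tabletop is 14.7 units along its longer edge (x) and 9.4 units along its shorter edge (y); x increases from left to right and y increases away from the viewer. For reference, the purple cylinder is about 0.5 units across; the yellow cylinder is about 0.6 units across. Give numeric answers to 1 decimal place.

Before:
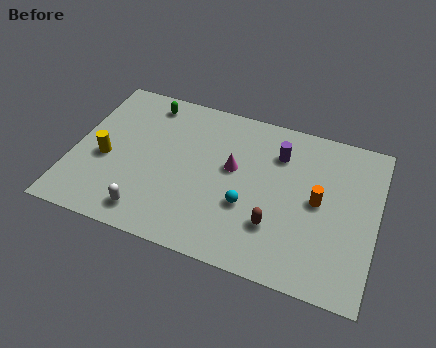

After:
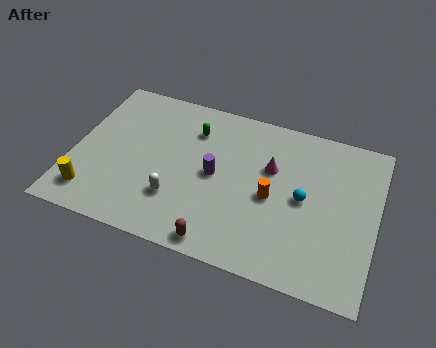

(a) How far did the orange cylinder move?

2.3

From (11.9, 4.8) to (9.7, 4.3), the orange cylinder covered √(2.2² + 0.5²) ≈ 2.3 units.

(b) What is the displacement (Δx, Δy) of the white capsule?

(1.2, 1.3)

The white capsule was at about (4.0, 1.4) and moved to about (5.2, 2.7).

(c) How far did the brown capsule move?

3.1

The brown capsule moved from about (10.0, 2.7) to (7.5, 0.9), a distance of √(2.5² + 1.8²) ≈ 3.1.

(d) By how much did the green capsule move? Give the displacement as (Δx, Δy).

(2.4, -1.0)

From the two frames, the green capsule sits at roughly (3.2, 8.1) before and (5.6, 7.1) after.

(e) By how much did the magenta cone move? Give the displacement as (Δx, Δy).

(1.8, 0.6)

From the two frames, the magenta cone sits at roughly (7.7, 5.4) before and (9.5, 6.0) after.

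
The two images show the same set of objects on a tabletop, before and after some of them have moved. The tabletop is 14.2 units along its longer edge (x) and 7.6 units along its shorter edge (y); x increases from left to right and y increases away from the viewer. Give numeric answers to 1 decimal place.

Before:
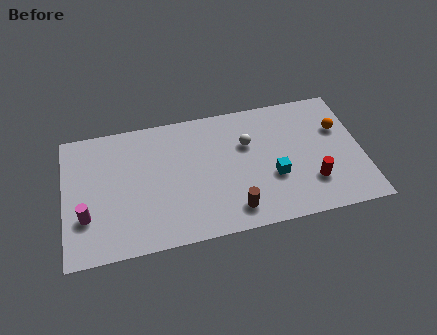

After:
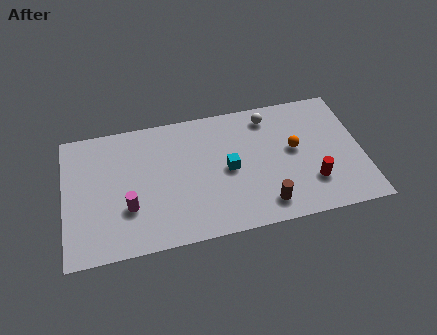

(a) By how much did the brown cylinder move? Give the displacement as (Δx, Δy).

(1.5, 0.0)

The brown cylinder was at about (7.9, 1.3) and moved to about (9.4, 1.3).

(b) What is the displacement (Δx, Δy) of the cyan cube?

(-2.1, 0.9)

The cyan cube started near (9.9, 2.8) and ended near (7.8, 3.7).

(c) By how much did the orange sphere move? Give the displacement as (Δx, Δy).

(-2.2, -0.8)

The orange sphere started near (13.2, 5.0) and ended near (11.0, 4.2).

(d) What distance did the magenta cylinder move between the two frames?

2.0

From (1.0, 2.4) to (3.0, 2.5), the magenta cylinder covered √(2.0² + 0.1²) ≈ 2.0 units.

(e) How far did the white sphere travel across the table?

1.8

From (8.8, 5.0) to (9.9, 6.4), the white sphere covered √(1.1² + 1.4²) ≈ 1.8 units.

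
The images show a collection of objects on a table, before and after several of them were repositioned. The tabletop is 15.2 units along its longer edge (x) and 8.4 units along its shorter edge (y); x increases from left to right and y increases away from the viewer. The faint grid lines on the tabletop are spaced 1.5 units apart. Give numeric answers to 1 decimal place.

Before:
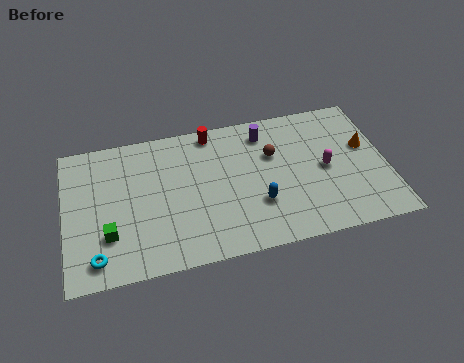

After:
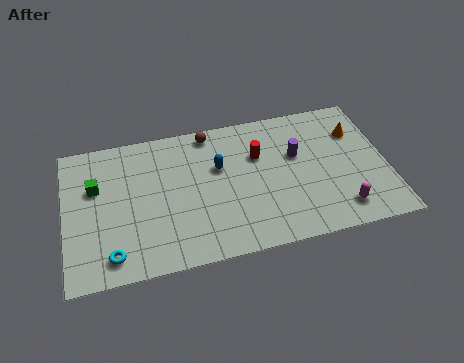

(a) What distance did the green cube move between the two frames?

2.9

The green cube moved from about (2.0, 2.5) to (1.5, 5.4), a distance of √(0.5² + 2.9²) ≈ 2.9.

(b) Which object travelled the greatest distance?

the brown sphere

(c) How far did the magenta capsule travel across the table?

2.6

The magenta capsule moved from about (12.3, 4.1) to (12.8, 1.5), a distance of √(0.5² + 2.6²) ≈ 2.6.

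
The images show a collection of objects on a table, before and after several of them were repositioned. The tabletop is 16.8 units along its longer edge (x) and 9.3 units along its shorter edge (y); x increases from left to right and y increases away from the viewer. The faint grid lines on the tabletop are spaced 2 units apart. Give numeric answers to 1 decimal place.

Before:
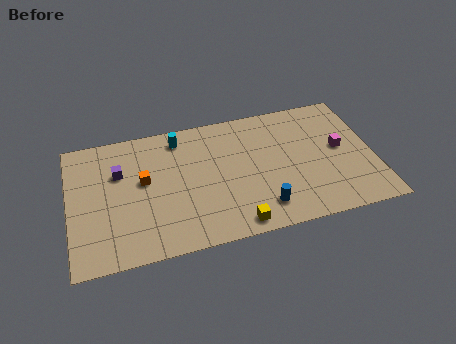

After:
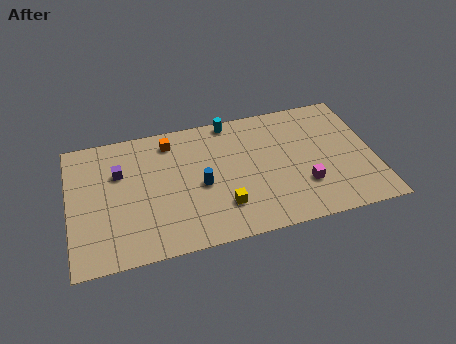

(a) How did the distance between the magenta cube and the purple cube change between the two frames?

-1.7

They were about 12.3 units apart before and 10.6 after — 1.7 units closer together.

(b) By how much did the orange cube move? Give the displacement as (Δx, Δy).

(1.6, 2.5)

The orange cube was at about (4.1, 5.3) and moved to about (5.7, 7.8).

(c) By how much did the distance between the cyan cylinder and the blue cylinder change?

-2.7

Before: roughly 7.4 units apart; after: 4.7. That's 2.7 units closer together.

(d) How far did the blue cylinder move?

4.0

The blue cylinder was near (10.4, 1.8) before and (7.2, 4.2) after, so it travelled √(3.2² + 2.4²) ≈ 4.0 units.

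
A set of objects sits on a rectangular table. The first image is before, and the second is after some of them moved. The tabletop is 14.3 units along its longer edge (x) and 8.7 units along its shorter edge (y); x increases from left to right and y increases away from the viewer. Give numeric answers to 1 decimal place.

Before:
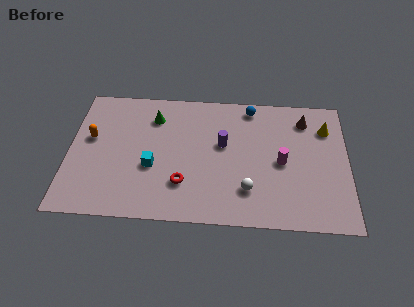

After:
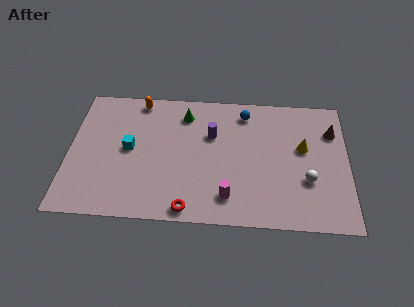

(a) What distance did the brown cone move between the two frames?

1.6

From (12.1, 7.0) to (13.5, 6.3), the brown cone covered √(1.4² + 0.7²) ≈ 1.6 units.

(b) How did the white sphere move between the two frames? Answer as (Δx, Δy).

(3.0, 0.8)

The white sphere started near (9.2, 2.2) and ended near (12.2, 3.0).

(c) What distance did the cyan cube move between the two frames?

1.6

The cyan cube moved from about (4.3, 3.4) to (3.1, 4.5), a distance of √(1.2² + 1.1²) ≈ 1.6.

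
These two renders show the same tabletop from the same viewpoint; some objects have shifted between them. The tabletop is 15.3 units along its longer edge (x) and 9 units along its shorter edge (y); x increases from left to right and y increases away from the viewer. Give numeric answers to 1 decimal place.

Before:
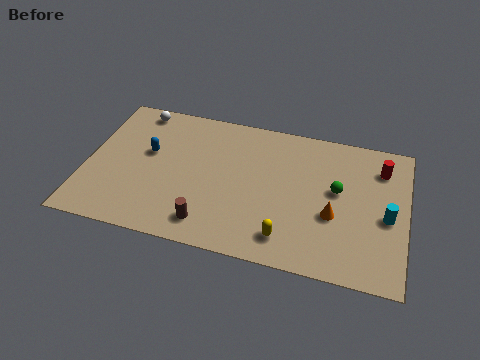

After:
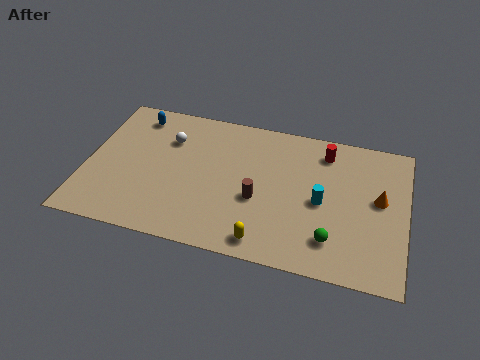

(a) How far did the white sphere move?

2.3

The white sphere was near (2.1, 8.0) before and (3.8, 6.4) after, so it travelled √(1.7² + 1.6²) ≈ 2.3 units.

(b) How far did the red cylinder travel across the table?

2.7

The red cylinder moved from about (14.0, 7.0) to (11.3, 7.4), a distance of √(2.7² + 0.4²) ≈ 2.7.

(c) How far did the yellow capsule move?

1.1

From (9.8, 1.6) to (8.8, 1.1), the yellow capsule covered √(1.0² + 0.5²) ≈ 1.1 units.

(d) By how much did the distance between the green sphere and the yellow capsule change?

-0.9

They were about 4.1 units apart before and 3.2 after — 0.9 units closer together.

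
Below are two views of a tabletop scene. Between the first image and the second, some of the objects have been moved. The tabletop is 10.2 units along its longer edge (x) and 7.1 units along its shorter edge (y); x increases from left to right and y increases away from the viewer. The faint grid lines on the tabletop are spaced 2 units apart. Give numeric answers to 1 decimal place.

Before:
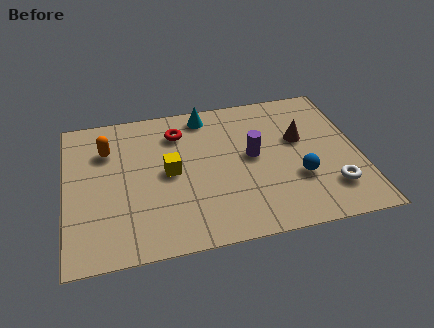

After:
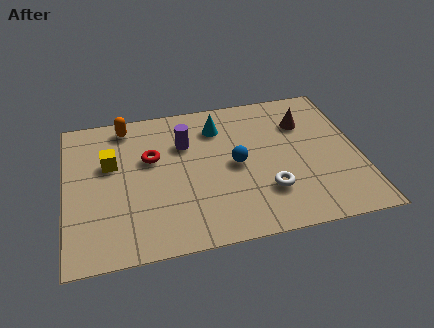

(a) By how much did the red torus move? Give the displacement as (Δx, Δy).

(-1.0, -1.1)

The red torus started near (4.0, 5.5) and ended near (3.0, 4.4).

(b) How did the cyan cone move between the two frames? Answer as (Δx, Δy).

(0.4, -0.7)

From the two frames, the cyan cone sits at roughly (5.0, 6.2) before and (5.4, 5.5) after.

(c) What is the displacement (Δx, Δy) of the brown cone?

(0.2, 0.8)

The brown cone was at about (8.2, 4.3) and moved to about (8.4, 5.1).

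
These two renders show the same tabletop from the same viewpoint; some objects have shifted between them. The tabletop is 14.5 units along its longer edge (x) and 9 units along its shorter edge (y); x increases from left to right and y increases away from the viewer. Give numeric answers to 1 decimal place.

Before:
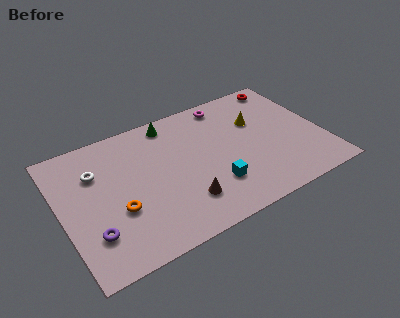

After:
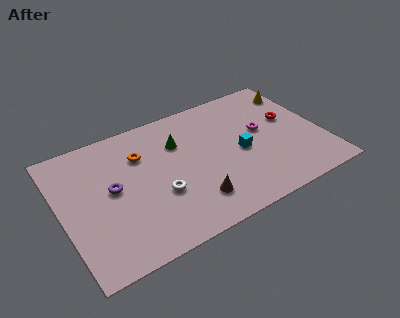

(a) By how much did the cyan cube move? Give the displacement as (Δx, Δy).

(1.8, 1.6)

The cyan cube was at about (8.1, 2.5) and moved to about (9.9, 4.1).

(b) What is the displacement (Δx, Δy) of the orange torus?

(1.7, 3.1)

From the two frames, the orange torus sits at roughly (2.9, 3.3) before and (4.6, 6.4) after.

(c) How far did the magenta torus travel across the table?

3.2

From (9.7, 7.9) to (11.3, 5.1), the magenta torus covered √(1.6² + 2.8²) ≈ 3.2 units.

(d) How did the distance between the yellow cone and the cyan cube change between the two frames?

+0.4

The distance was about 4.5 in the first image and 4.9 in the second, so they moved 0.4 units further apart.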